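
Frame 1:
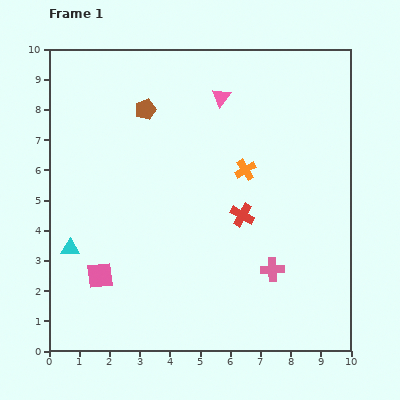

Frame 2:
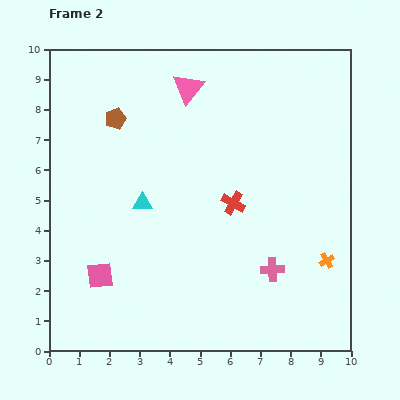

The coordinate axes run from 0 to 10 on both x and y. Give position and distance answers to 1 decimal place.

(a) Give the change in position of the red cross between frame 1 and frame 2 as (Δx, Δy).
(-0.3, 0.4)

The red cross was at (6.4, 4.5) in frame 1 and (6.1, 4.9) in frame 2.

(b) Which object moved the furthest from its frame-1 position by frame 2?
the orange cross

(moved 4.0; next 2.8)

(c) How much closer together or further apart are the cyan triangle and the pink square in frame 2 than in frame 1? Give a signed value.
+1.5

Distance in frame 1: 1.3. Distance in frame 2: 2.8.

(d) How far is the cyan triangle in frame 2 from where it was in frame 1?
2.8

The cyan triangle moved from (0.7, 3.4) to (3.1, 4.9), a distance of √(2.4² + 1.5²) ≈ 2.8.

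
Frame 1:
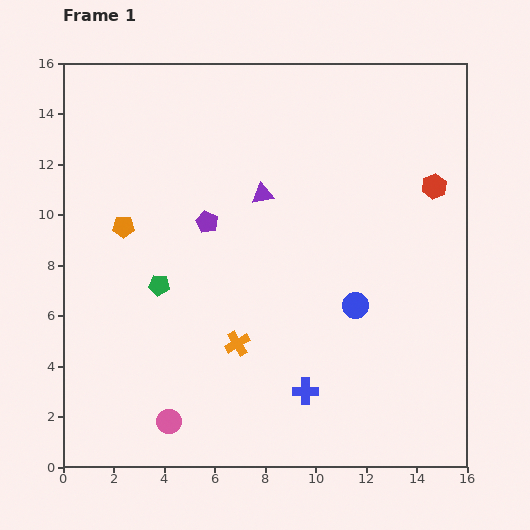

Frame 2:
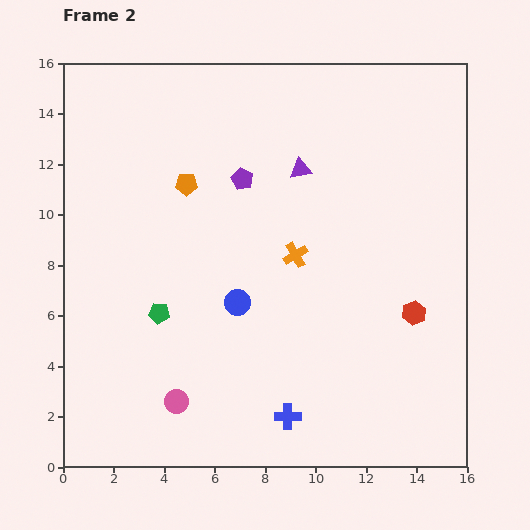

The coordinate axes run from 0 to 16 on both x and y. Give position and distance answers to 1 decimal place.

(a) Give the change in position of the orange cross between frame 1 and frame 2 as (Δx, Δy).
(2.3, 3.5)

The orange cross was at (6.9, 4.9) in frame 1 and (9.2, 8.4) in frame 2.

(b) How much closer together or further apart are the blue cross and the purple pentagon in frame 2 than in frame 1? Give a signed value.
+1.8

Distance in frame 1: 7.8. Distance in frame 2: 9.6.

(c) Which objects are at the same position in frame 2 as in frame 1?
none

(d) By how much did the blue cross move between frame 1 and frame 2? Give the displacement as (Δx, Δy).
(-0.7, -1.0)

The blue cross was at (9.6, 3.0) in frame 1 and (8.9, 2.0) in frame 2.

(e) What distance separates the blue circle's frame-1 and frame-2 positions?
4.7

The blue circle moved from (11.6, 6.4) to (6.9, 6.5), a distance of √(4.7² + 0.1²) ≈ 4.7.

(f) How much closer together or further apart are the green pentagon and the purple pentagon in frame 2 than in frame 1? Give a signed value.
+3.1

Distance in frame 1: 3.1. Distance in frame 2: 6.2.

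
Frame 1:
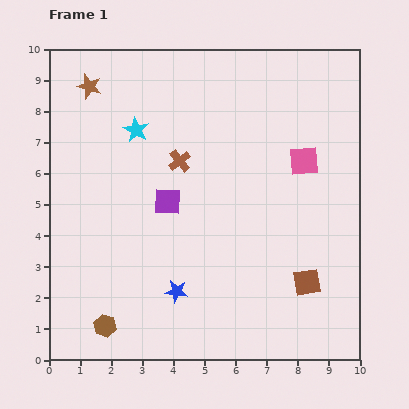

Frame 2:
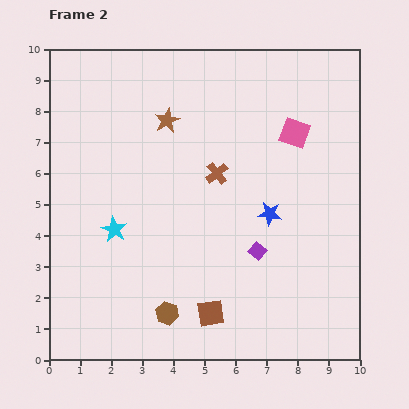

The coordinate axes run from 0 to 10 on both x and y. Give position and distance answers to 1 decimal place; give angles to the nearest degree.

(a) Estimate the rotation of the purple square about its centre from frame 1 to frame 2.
38° clockwise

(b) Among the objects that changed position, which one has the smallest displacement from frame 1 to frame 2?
the pink square

(moved 0.9)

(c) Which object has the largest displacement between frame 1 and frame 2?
the blue star

(moved 3.9; next 3.3)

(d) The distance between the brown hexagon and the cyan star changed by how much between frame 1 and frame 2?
-3.2

Distance in frame 1: 6.4. Distance in frame 2: 3.2.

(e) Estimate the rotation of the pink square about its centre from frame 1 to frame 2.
23° clockwise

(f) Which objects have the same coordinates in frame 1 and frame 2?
none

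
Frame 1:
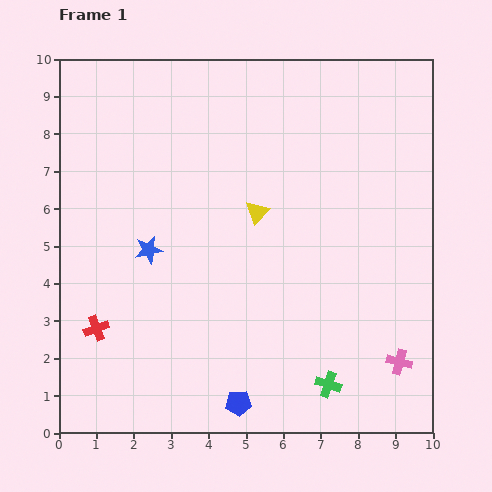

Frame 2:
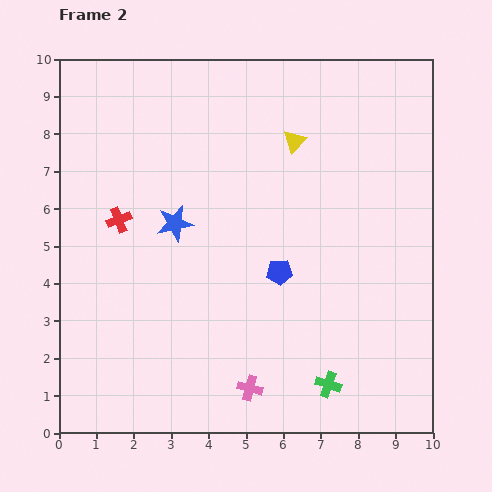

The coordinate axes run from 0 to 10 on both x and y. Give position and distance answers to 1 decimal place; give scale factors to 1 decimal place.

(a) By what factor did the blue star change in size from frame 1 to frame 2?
1.3×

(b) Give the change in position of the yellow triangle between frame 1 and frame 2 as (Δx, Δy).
(1.0, 1.9)

The yellow triangle was at (5.3, 5.9) in frame 1 and (6.3, 7.8) in frame 2.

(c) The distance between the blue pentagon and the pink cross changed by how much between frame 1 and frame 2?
-1.2

Distance in frame 1: 4.4. Distance in frame 2: 3.2.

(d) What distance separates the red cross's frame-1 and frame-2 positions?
3.0

The red cross moved from (1.0, 2.8) to (1.6, 5.7), a distance of √(0.6² + 2.9²) ≈ 3.0.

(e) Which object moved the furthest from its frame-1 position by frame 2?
the pink cross

(moved 4.1; next 3.7)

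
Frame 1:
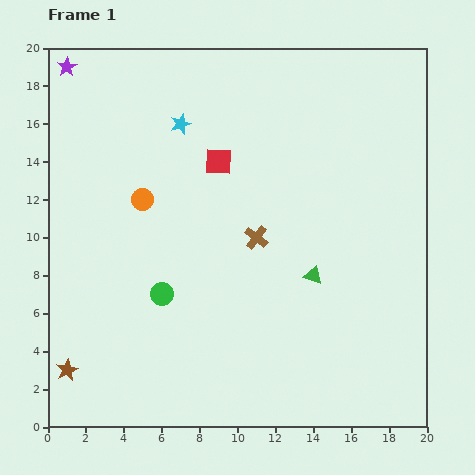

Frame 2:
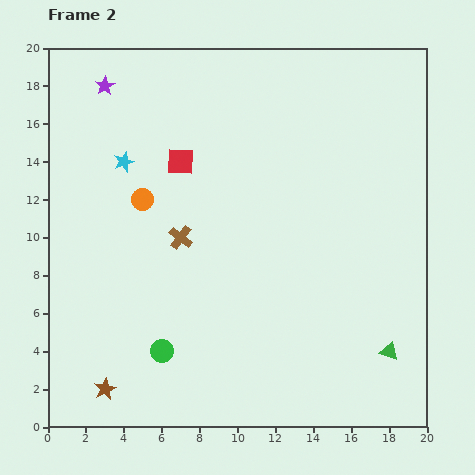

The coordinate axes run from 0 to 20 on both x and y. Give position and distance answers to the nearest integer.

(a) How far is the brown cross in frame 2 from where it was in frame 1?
4

The brown cross moved from (11, 10) to (7, 10), a distance of √(4² + 0²) ≈ 4.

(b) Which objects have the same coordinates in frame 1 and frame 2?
the orange circle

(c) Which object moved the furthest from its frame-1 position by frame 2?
the green triangle

(moved 6; next 4)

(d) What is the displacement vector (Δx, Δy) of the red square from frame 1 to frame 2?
(-2, 0)

The red square was at (9, 14) in frame 1 and (7, 14) in frame 2.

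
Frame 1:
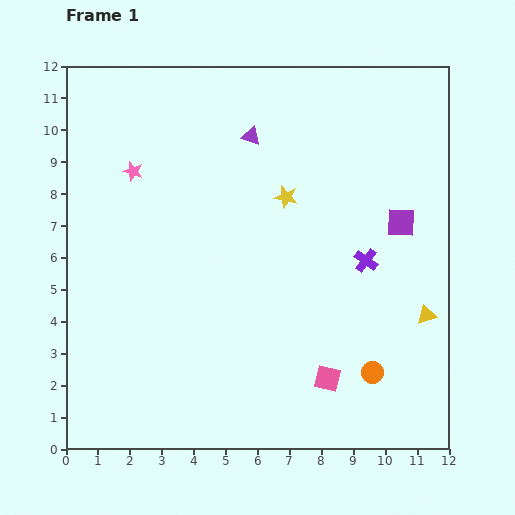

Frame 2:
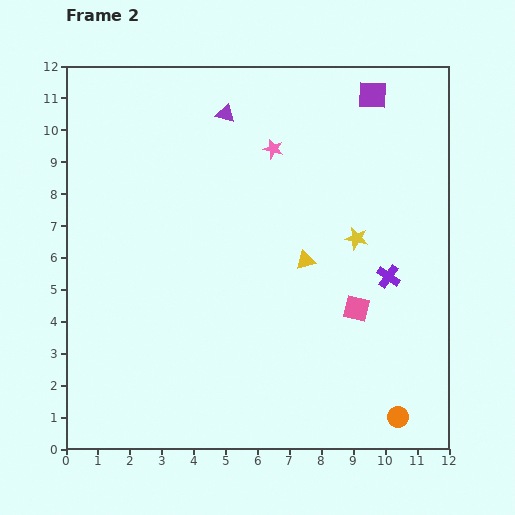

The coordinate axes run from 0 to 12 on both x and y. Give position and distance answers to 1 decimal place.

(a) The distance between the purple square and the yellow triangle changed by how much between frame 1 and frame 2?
+2.6

Distance in frame 1: 3.0. Distance in frame 2: 5.6.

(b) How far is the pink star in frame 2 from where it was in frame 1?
4.5

The pink star moved from (2.1, 8.7) to (6.5, 9.4), a distance of √(4.4² + 0.7²) ≈ 4.5.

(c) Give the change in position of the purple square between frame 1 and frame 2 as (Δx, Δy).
(-0.9, 4.0)

The purple square was at (10.5, 7.1) in frame 1 and (9.6, 11.1) in frame 2.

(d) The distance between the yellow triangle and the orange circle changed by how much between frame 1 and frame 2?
+3.2

Distance in frame 1: 2.5. Distance in frame 2: 5.7.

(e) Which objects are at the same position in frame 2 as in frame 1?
none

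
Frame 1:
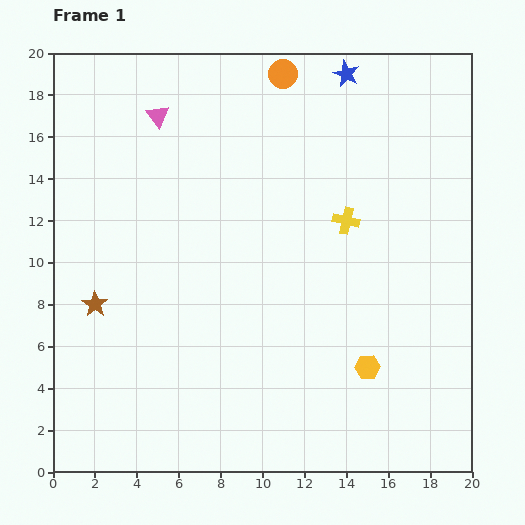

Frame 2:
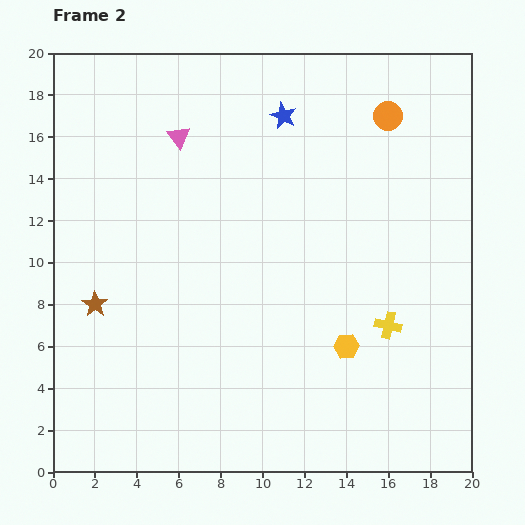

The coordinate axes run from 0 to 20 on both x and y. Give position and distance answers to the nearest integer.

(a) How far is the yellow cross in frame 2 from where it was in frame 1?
5

The yellow cross moved from (14, 12) to (16, 7), a distance of √(2² + 5²) ≈ 5.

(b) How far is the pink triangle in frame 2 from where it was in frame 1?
1

The pink triangle moved from (5, 17) to (6, 16), a distance of √(1² + 1²) ≈ 1.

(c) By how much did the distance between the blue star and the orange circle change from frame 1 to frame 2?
+2

Distance in frame 1: 3. Distance in frame 2: 5.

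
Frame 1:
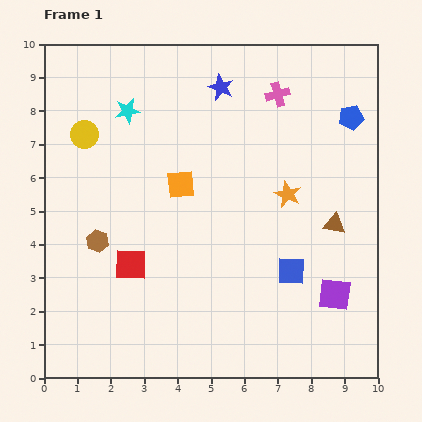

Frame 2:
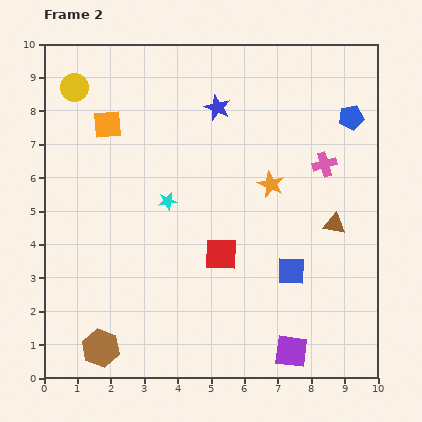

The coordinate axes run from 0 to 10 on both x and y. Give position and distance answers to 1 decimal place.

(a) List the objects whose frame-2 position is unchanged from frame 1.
the blue square, the brown triangle, the blue pentagon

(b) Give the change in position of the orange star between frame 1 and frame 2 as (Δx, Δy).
(-0.5, 0.3)

The orange star was at (7.3, 5.5) in frame 1 and (6.8, 5.8) in frame 2.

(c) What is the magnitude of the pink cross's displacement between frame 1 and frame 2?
2.5

The pink cross moved from (7.0, 8.5) to (8.4, 6.4), a distance of √(1.4² + 2.1²) ≈ 2.5.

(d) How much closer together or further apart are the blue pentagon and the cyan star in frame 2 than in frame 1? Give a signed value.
-0.7

Distance in frame 1: 6.7. Distance in frame 2: 6.0.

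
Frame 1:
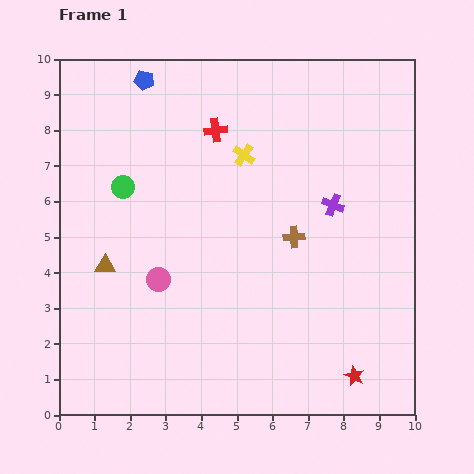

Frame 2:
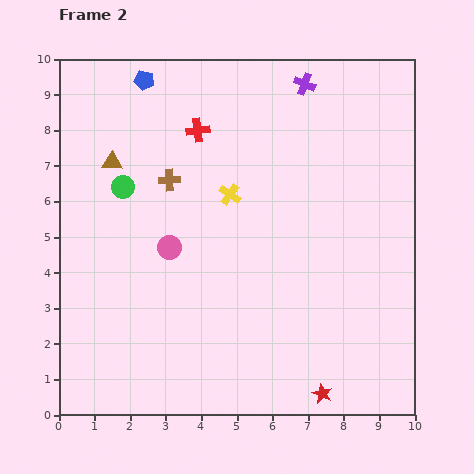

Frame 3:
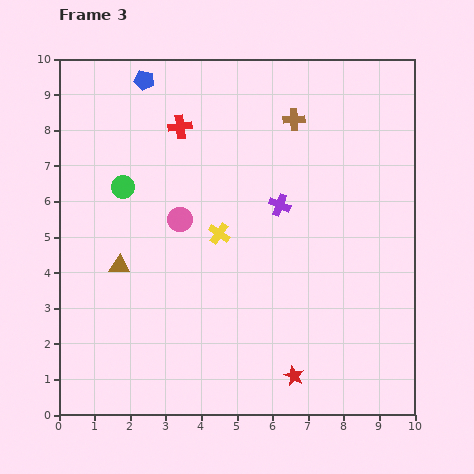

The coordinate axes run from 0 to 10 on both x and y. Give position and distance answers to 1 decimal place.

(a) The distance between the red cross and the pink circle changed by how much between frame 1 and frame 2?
-1.1

Distance in frame 1: 4.5. Distance in frame 2: 3.4.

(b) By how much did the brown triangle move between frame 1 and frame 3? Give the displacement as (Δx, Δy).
(0.4, 0.0)

The brown triangle was at (1.3, 4.2) in frame 1 and (1.7, 4.2) in frame 3.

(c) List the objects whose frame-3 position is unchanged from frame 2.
the blue pentagon, the green circle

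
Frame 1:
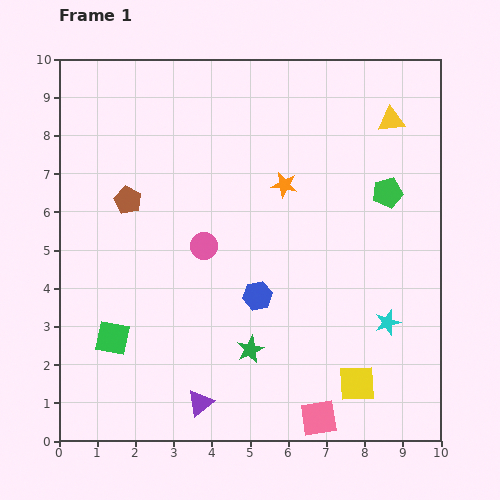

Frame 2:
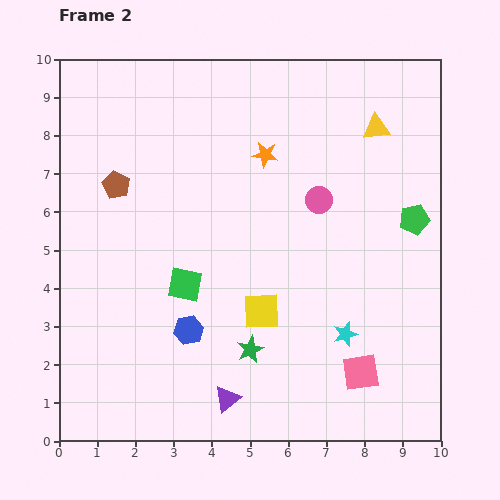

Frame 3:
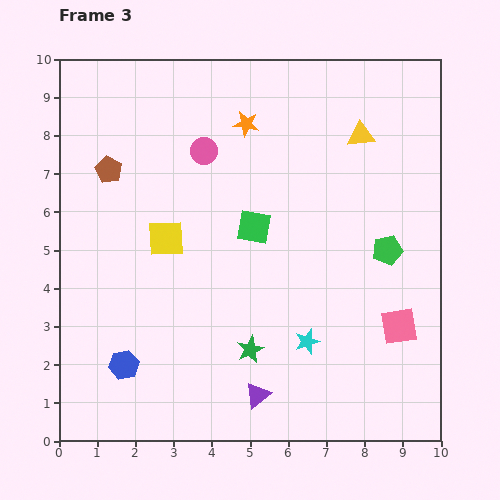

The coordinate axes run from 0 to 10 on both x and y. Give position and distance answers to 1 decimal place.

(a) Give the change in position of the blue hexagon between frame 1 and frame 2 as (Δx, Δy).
(-1.8, -0.9)

The blue hexagon was at (5.2, 3.8) in frame 1 and (3.4, 2.9) in frame 2.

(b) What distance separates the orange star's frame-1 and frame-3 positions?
1.9

The orange star moved from (5.9, 6.7) to (4.9, 8.3), a distance of √(1.0² + 1.6²) ≈ 1.9.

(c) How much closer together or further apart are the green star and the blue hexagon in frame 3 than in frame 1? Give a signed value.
+1.9

Distance in frame 1: 1.4. Distance in frame 3: 3.3.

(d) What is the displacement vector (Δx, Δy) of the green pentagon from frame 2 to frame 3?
(-0.7, -0.8)

The green pentagon was at (9.3, 5.8) in frame 2 and (8.6, 5.0) in frame 3.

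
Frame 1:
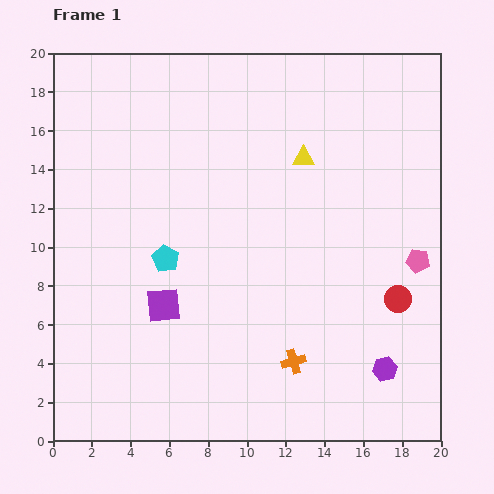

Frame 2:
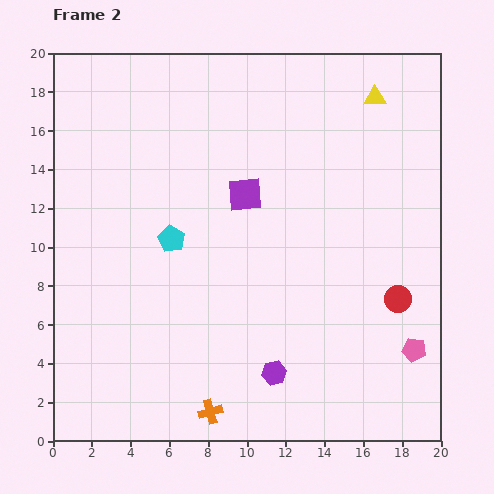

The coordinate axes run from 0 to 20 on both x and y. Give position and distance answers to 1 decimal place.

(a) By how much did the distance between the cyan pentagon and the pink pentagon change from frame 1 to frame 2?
+0.7

Distance in frame 1: 13.0. Distance in frame 2: 13.7.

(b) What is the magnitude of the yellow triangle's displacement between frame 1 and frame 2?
4.8

The yellow triangle moved from (12.9, 14.6) to (16.6, 17.7), a distance of √(3.7² + 3.1²) ≈ 4.8.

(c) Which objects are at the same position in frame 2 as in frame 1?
the red circle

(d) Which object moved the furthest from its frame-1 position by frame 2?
the purple square

(moved 7.1; next 5.7)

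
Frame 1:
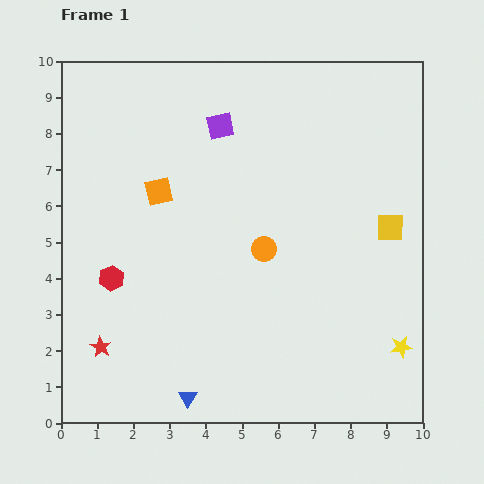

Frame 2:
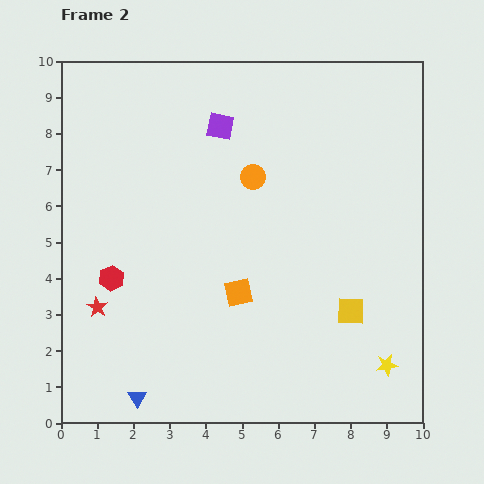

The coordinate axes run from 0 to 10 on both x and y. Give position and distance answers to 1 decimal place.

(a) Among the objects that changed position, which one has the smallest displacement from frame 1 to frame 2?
the yellow star

(moved 0.6)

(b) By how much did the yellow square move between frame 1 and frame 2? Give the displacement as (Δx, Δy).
(-1.1, -2.3)

The yellow square was at (9.1, 5.4) in frame 1 and (8.0, 3.1) in frame 2.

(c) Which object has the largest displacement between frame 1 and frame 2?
the orange square

(moved 3.6; next 2.5)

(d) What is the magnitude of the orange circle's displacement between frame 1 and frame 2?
2.0

The orange circle moved from (5.6, 4.8) to (5.3, 6.8), a distance of √(0.3² + 2.0²) ≈ 2.0.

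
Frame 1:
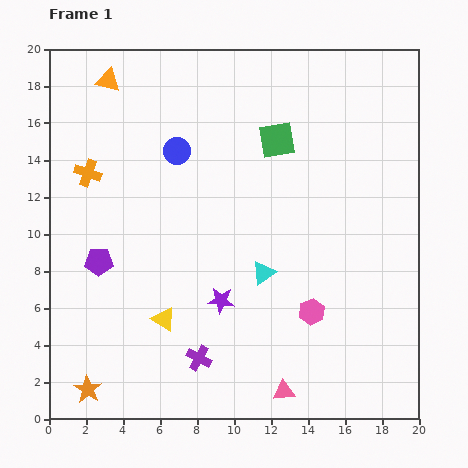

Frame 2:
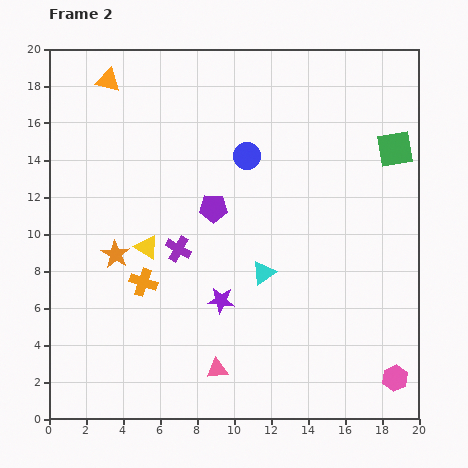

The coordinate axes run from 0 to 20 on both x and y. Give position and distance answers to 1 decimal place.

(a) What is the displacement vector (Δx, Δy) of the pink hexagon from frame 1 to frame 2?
(4.5, -3.6)

The pink hexagon was at (14.2, 5.8) in frame 1 and (18.7, 2.2) in frame 2.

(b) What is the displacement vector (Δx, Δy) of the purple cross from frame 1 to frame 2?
(-1.1, 5.9)

The purple cross was at (8.1, 3.3) in frame 1 and (7.0, 9.2) in frame 2.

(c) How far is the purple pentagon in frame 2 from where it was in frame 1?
6.8

The purple pentagon moved from (2.7, 8.5) to (8.9, 11.4), a distance of √(6.2² + 2.9²) ≈ 6.8.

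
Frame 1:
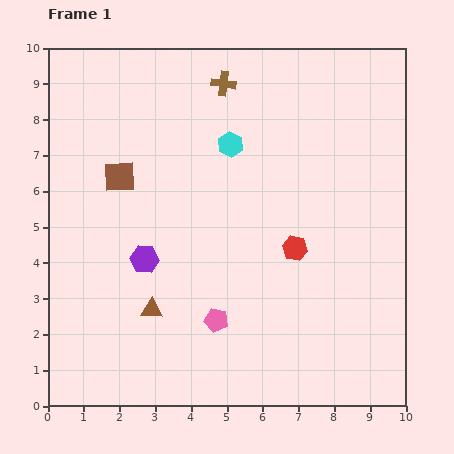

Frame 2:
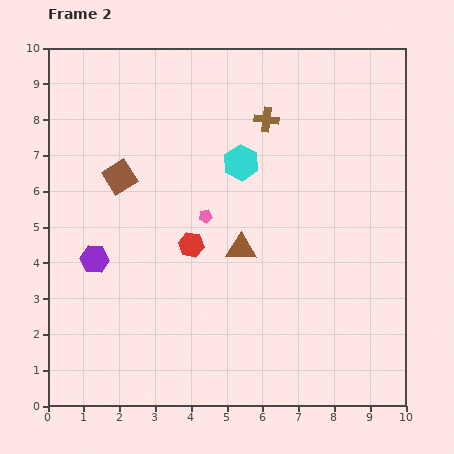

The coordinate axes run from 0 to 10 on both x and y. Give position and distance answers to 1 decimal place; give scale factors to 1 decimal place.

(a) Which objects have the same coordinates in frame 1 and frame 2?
the brown square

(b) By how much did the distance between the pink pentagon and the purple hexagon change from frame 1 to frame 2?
+0.7

Distance in frame 1: 2.6. Distance in frame 2: 3.3.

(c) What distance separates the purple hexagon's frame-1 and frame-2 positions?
1.4

The purple hexagon moved from (2.7, 4.1) to (1.3, 4.1), a distance of √(1.4² + 0.0²) ≈ 1.4.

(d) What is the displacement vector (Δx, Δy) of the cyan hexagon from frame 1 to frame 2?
(0.3, -0.5)

The cyan hexagon was at (5.1, 7.3) in frame 1 and (5.4, 6.8) in frame 2.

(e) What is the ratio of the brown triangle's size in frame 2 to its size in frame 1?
1.3×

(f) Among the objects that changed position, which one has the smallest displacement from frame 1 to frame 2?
the cyan hexagon

(moved 0.6)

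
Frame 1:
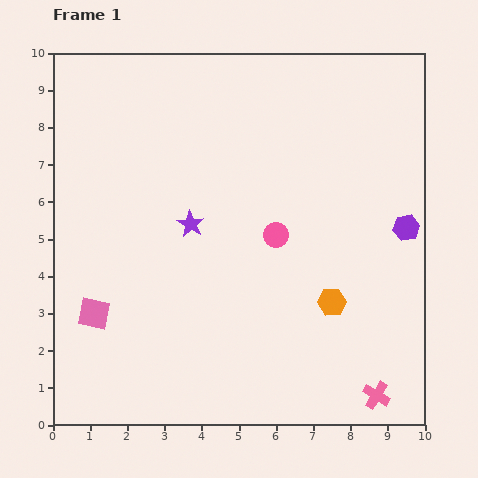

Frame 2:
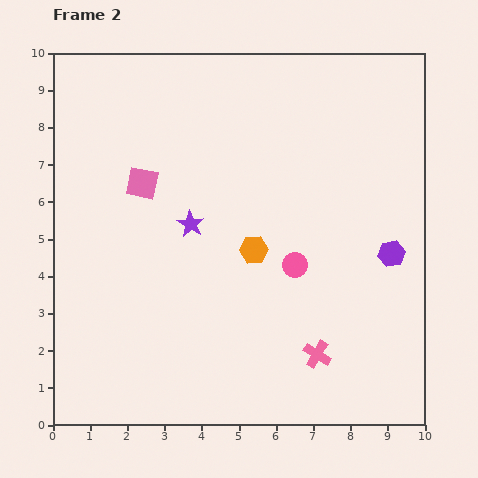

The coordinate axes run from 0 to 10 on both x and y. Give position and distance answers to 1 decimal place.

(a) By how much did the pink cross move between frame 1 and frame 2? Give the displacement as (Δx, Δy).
(-1.6, 1.1)

The pink cross was at (8.7, 0.8) in frame 1 and (7.1, 1.9) in frame 2.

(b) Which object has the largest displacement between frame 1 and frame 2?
the pink square

(moved 3.7; next 2.5)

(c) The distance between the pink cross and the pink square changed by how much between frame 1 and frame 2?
-1.3

Distance in frame 1: 7.9. Distance in frame 2: 6.6.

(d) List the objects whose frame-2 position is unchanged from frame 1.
the purple star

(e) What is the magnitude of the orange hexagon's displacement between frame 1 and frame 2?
2.5

The orange hexagon moved from (7.5, 3.3) to (5.4, 4.7), a distance of √(2.1² + 1.4²) ≈ 2.5.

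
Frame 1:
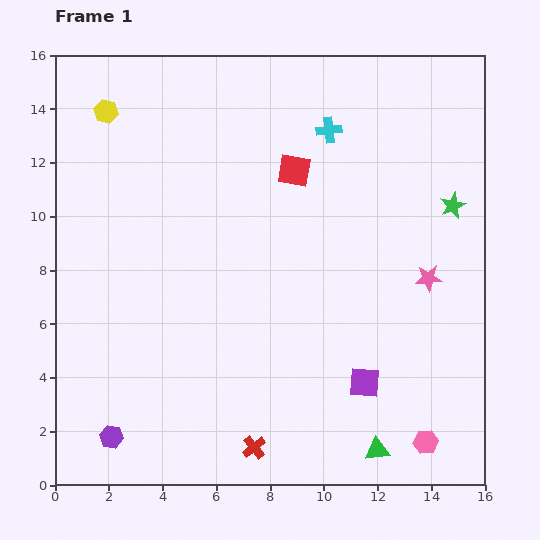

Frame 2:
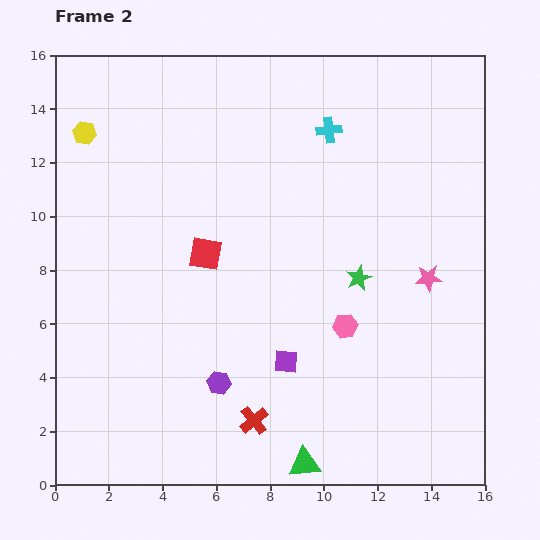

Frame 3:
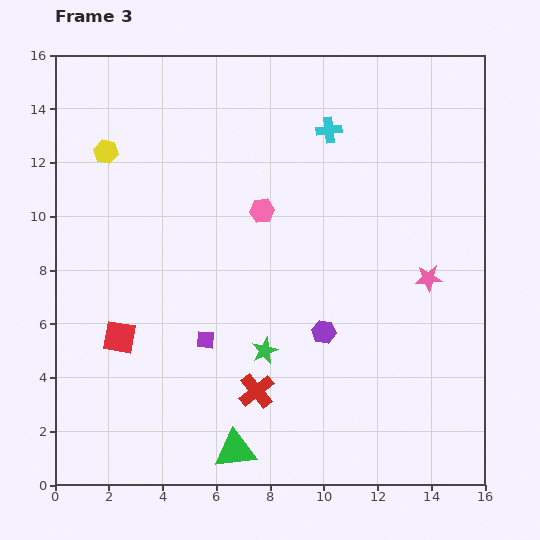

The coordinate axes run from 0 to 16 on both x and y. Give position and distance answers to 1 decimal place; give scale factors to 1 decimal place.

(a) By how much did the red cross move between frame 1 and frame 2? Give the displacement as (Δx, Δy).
(0.0, 1.0)

The red cross was at (7.4, 1.4) in frame 1 and (7.4, 2.4) in frame 2.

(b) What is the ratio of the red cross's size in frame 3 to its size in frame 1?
1.5×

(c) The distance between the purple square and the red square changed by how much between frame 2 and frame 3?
-1.8

Distance in frame 2: 5.0. Distance in frame 3: 3.2.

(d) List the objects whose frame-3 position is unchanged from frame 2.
the pink star, the cyan cross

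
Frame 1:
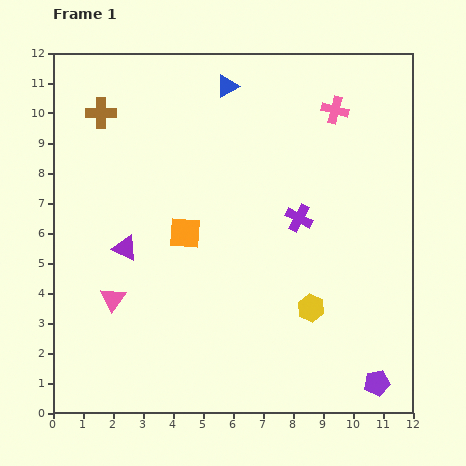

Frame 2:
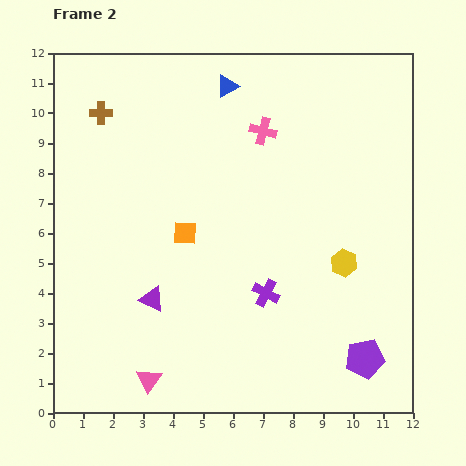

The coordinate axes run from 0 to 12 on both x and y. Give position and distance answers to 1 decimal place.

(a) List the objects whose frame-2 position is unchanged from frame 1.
the brown cross, the orange square, the blue triangle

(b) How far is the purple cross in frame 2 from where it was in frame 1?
2.7

The purple cross moved from (8.2, 6.5) to (7.1, 4.0), a distance of √(1.1² + 2.5²) ≈ 2.7.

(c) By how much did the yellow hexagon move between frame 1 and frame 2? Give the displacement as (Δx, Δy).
(1.1, 1.5)

The yellow hexagon was at (8.6, 3.5) in frame 1 and (9.7, 5.0) in frame 2.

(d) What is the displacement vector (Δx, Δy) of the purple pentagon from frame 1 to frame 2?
(-0.4, 0.8)

The purple pentagon was at (10.8, 1.0) in frame 1 and (10.4, 1.8) in frame 2.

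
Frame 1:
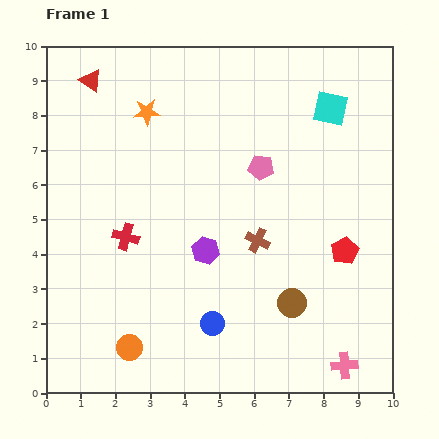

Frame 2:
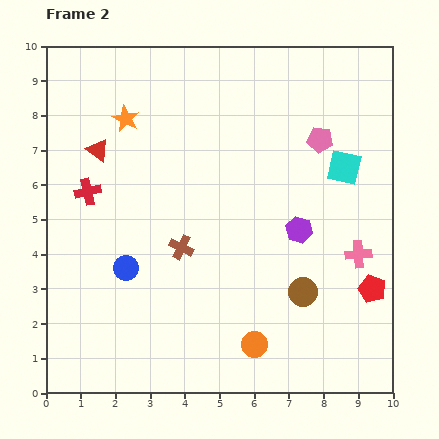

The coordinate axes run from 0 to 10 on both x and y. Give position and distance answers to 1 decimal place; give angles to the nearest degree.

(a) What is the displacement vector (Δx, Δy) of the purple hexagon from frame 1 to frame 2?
(2.7, 0.6)

The purple hexagon was at (4.6, 4.1) in frame 1 and (7.3, 4.7) in frame 2.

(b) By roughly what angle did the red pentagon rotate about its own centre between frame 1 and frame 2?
24° counter-clockwise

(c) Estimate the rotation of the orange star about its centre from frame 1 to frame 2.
30° clockwise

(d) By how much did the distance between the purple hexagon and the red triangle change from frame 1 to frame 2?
+0.3

Distance in frame 1: 5.9. Distance in frame 2: 6.2.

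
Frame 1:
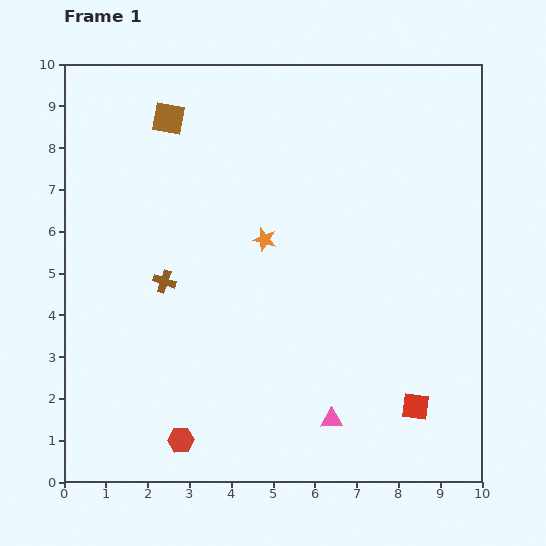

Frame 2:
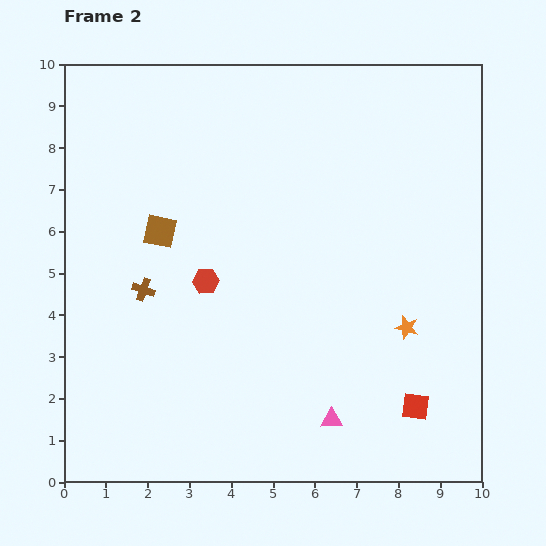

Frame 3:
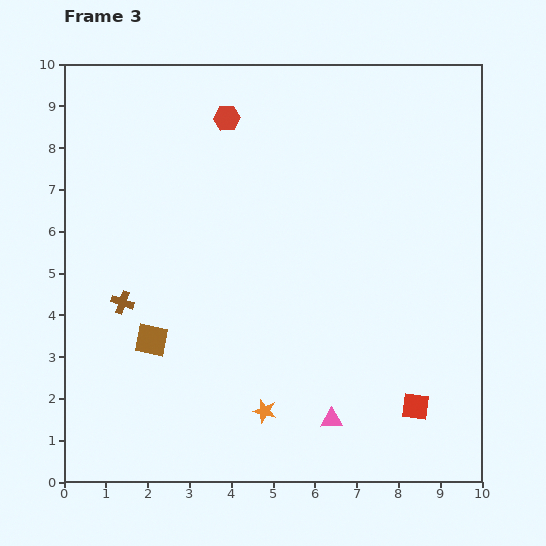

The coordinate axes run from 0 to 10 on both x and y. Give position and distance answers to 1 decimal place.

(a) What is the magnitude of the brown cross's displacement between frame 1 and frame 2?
0.5

The brown cross moved from (2.4, 4.8) to (1.9, 4.6), a distance of √(0.5² + 0.2²) ≈ 0.5.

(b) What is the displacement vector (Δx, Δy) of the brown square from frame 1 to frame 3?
(-0.4, -5.3)

The brown square was at (2.5, 8.7) in frame 1 and (2.1, 3.4) in frame 3.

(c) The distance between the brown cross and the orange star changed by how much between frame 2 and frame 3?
-2.1

Distance in frame 2: 6.4. Distance in frame 3: 4.3.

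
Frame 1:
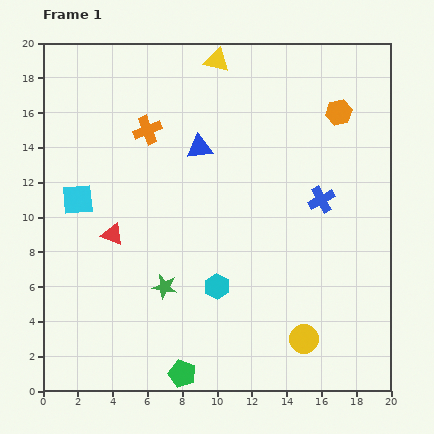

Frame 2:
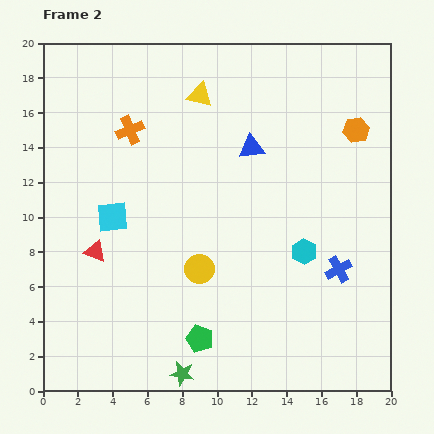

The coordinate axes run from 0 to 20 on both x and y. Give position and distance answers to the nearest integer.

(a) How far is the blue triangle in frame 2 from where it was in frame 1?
3

The blue triangle moved from (9, 14) to (12, 14), a distance of √(3² + 0²) ≈ 3.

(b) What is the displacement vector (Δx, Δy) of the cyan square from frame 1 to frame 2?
(2, -1)

The cyan square was at (2, 11) in frame 1 and (4, 10) in frame 2.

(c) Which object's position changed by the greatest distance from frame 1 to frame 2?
the yellow circle

(moved 7; next 5)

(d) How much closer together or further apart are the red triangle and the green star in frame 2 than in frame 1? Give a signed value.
+5

Distance in frame 1: 4. Distance in frame 2: 9.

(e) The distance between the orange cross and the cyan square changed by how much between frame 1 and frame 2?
-1

Distance in frame 1: 6. Distance in frame 2: 5.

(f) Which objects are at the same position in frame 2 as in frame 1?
none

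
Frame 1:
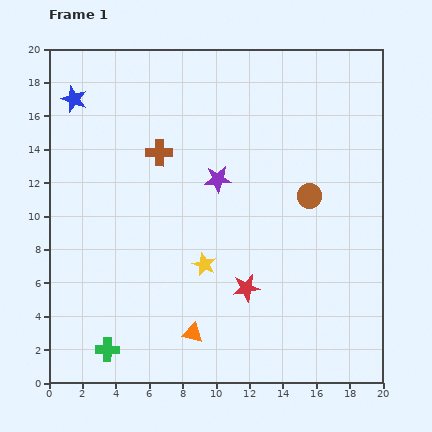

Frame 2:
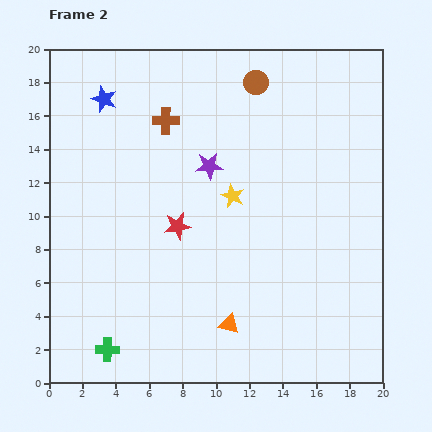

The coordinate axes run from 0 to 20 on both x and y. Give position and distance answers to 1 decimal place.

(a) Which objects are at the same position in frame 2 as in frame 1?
the green cross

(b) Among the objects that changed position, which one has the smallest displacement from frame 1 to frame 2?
the purple star

(moved 0.9)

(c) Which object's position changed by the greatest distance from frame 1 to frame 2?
the brown circle

(moved 7.5; next 5.5)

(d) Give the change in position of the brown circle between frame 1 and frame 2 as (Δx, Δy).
(-3.2, 6.8)

The brown circle was at (15.6, 11.2) in frame 1 and (12.4, 18.0) in frame 2.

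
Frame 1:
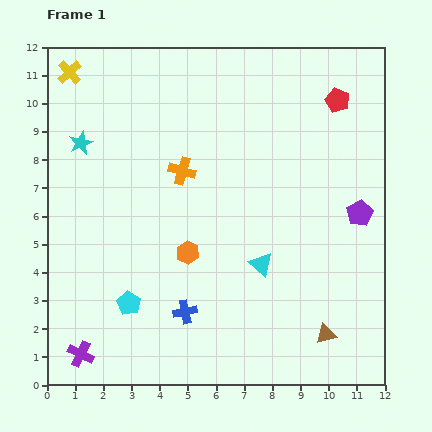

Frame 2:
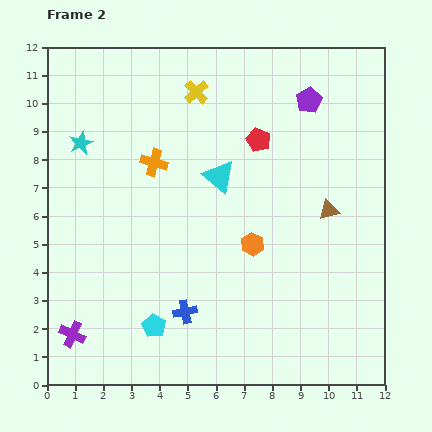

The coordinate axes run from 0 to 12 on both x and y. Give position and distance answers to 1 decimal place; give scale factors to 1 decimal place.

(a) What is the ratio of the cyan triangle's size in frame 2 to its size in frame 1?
1.4×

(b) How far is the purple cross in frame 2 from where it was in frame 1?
0.8

The purple cross moved from (1.2, 1.1) to (0.9, 1.8), a distance of √(0.3² + 0.7²) ≈ 0.8.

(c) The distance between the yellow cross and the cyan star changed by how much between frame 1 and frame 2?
+2.0

Distance in frame 1: 2.5. Distance in frame 2: 4.5.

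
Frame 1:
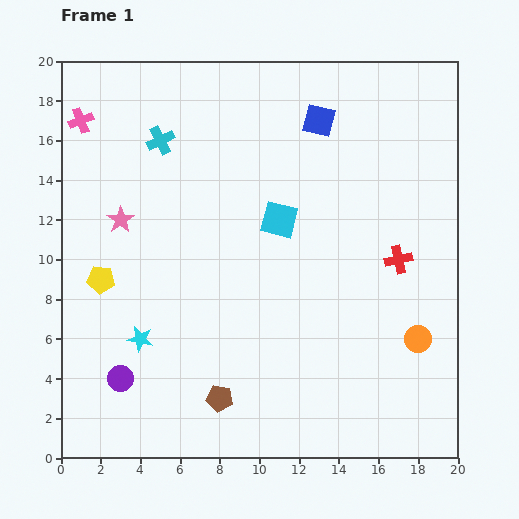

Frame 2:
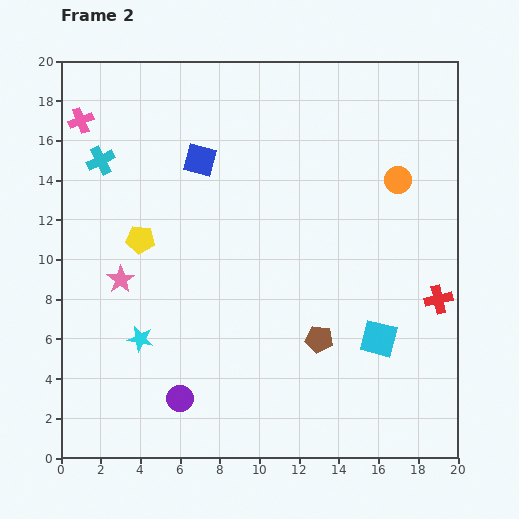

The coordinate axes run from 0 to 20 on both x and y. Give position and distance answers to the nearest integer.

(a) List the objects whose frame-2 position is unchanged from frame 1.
the pink cross, the cyan star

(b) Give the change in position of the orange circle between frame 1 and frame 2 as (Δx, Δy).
(-1, 8)

The orange circle was at (18, 6) in frame 1 and (17, 14) in frame 2.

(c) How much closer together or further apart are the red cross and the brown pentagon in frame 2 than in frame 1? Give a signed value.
-5

Distance in frame 1: 11. Distance in frame 2: 6.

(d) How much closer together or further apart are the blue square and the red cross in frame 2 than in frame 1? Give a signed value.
+6

Distance in frame 1: 8. Distance in frame 2: 14.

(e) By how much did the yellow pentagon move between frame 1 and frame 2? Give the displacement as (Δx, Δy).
(2, 2)

The yellow pentagon was at (2, 9) in frame 1 and (4, 11) in frame 2.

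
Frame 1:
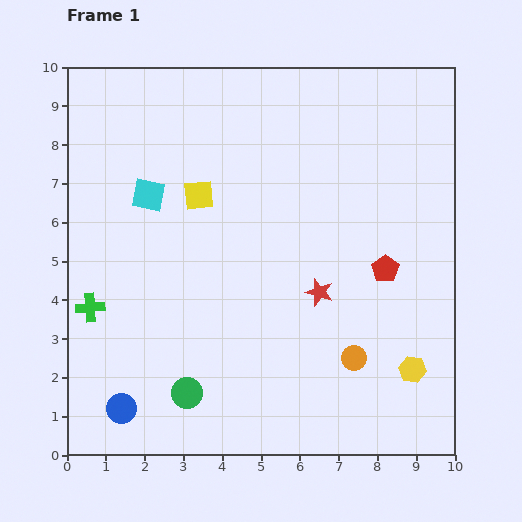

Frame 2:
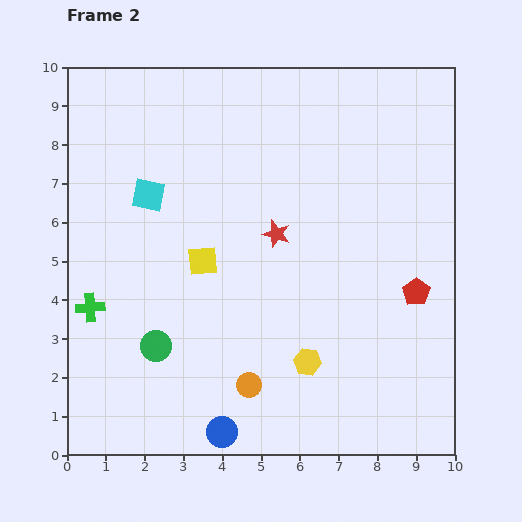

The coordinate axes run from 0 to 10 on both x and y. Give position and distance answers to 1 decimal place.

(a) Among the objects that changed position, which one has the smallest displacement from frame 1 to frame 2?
the red pentagon

(moved 1.0)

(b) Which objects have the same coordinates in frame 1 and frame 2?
the green cross, the cyan square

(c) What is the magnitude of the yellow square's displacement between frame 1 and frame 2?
1.7

The yellow square moved from (3.4, 6.7) to (3.5, 5.0), a distance of √(0.1² + 1.7²) ≈ 1.7.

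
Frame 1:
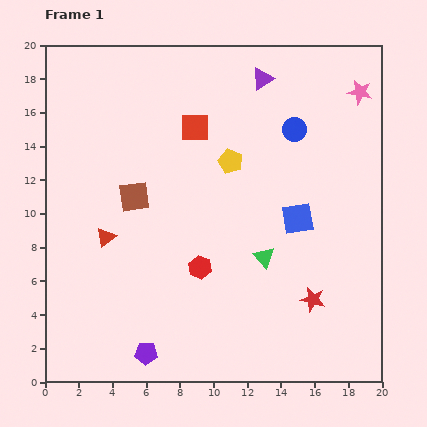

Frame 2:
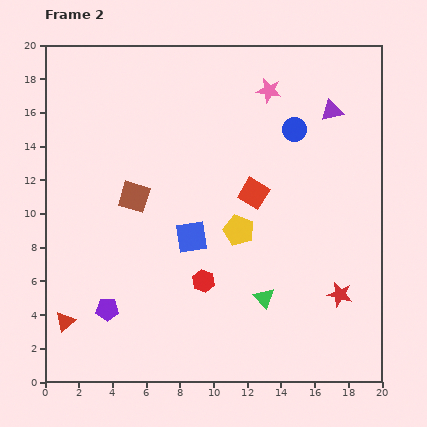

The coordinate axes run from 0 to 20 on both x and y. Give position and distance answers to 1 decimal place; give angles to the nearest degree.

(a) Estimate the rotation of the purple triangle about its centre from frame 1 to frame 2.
18° clockwise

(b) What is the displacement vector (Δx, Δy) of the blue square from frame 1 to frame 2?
(-6.3, -1.1)

The blue square was at (15.0, 9.7) in frame 1 and (8.7, 8.6) in frame 2.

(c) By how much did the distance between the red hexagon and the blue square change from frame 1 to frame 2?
-3.8

Distance in frame 1: 6.5. Distance in frame 2: 2.7.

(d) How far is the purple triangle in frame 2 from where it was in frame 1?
4.5

The purple triangle moved from (12.9, 18.0) to (17.0, 16.1), a distance of √(4.1² + 1.9²) ≈ 4.5.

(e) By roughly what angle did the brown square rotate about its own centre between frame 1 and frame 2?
25° clockwise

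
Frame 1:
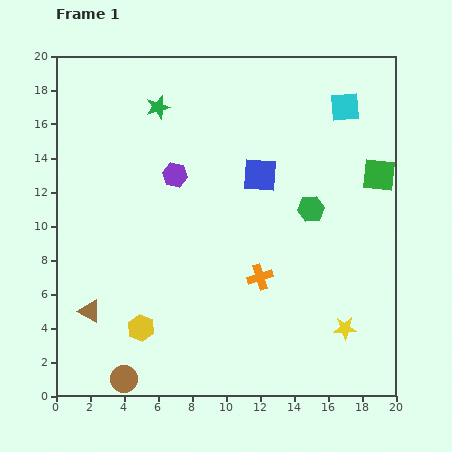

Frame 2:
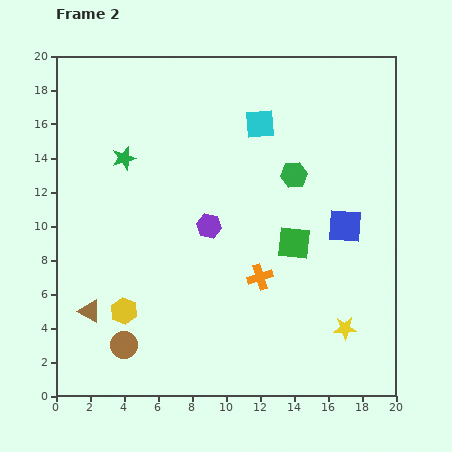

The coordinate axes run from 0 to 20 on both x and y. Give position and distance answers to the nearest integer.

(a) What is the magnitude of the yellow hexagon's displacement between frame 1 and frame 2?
1

The yellow hexagon moved from (5, 4) to (4, 5), a distance of √(1² + 1²) ≈ 1.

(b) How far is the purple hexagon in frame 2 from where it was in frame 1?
4

The purple hexagon moved from (7, 13) to (9, 10), a distance of √(2² + 3²) ≈ 4.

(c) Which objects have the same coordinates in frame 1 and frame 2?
the orange cross, the brown triangle, the yellow star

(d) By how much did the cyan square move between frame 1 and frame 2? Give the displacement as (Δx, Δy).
(-5, -1)

The cyan square was at (17, 17) in frame 1 and (12, 16) in frame 2.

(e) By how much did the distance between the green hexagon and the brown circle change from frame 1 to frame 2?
-1

Distance in frame 1: 15. Distance in frame 2: 14.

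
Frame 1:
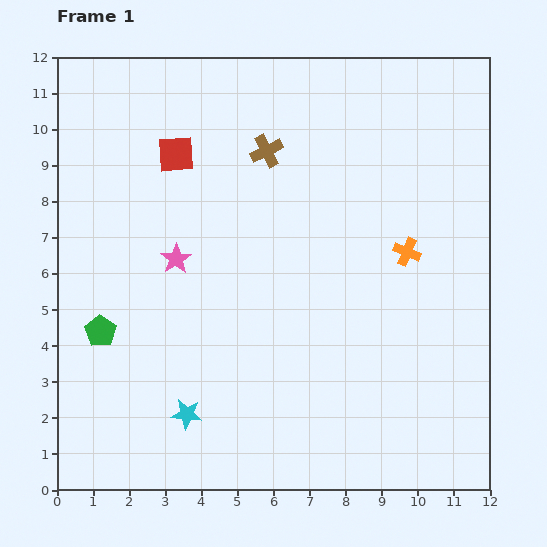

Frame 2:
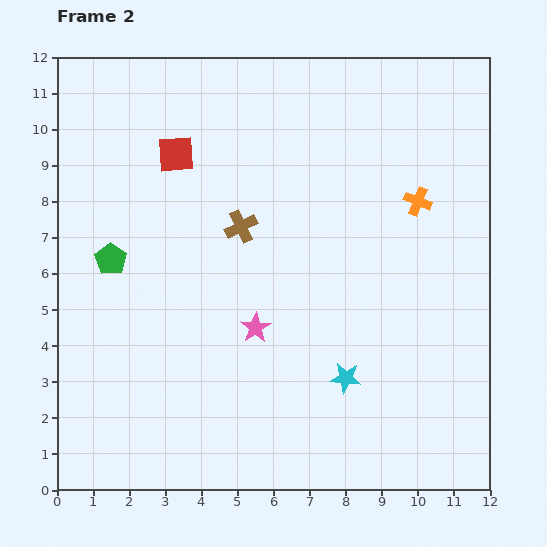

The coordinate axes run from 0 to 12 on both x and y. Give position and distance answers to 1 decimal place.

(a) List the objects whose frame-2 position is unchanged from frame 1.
the red square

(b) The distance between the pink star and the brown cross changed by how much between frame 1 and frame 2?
-1.1

Distance in frame 1: 3.9. Distance in frame 2: 2.8.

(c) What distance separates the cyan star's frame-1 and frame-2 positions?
4.5

The cyan star moved from (3.6, 2.1) to (8.0, 3.1), a distance of √(4.4² + 1.0²) ≈ 4.5.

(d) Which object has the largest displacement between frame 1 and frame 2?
the cyan star

(moved 4.5; next 2.9)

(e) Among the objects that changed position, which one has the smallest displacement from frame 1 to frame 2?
the orange cross

(moved 1.4)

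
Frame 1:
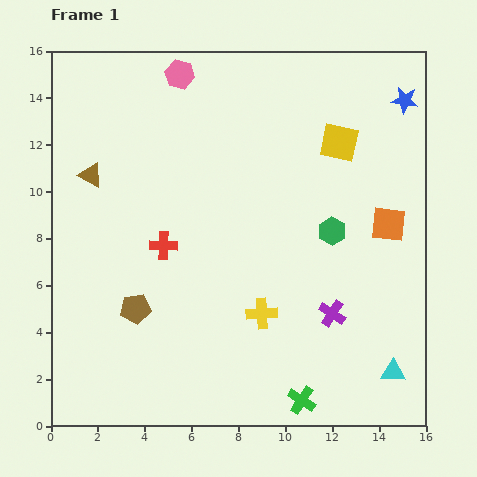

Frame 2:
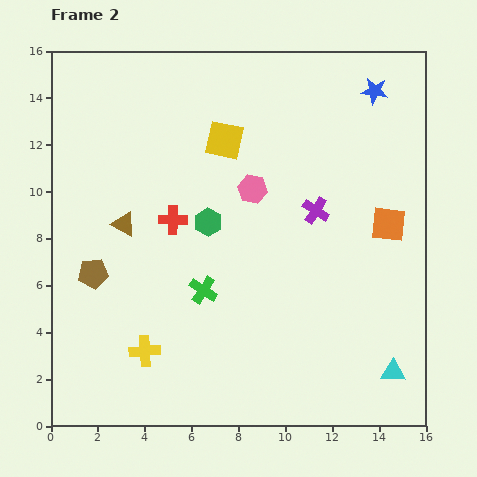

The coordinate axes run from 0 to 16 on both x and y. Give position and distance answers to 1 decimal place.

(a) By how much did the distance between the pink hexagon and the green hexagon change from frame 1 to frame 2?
-6.9

Distance in frame 1: 9.3. Distance in frame 2: 2.4.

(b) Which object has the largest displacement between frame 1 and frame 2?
the green cross

(moved 6.3; next 5.8)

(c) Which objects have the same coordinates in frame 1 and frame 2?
the orange square, the cyan triangle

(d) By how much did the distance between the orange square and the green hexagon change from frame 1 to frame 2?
+5.3

Distance in frame 1: 2.4. Distance in frame 2: 7.7.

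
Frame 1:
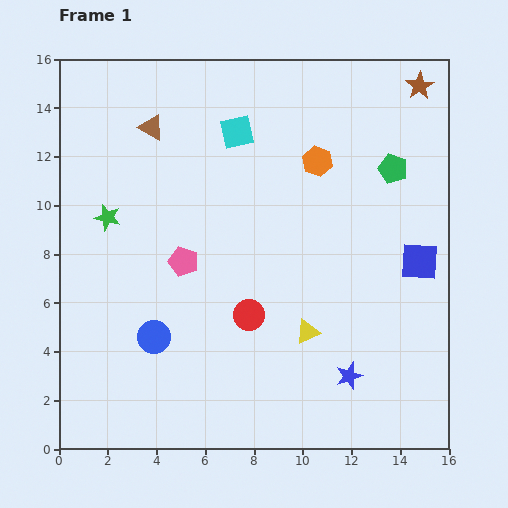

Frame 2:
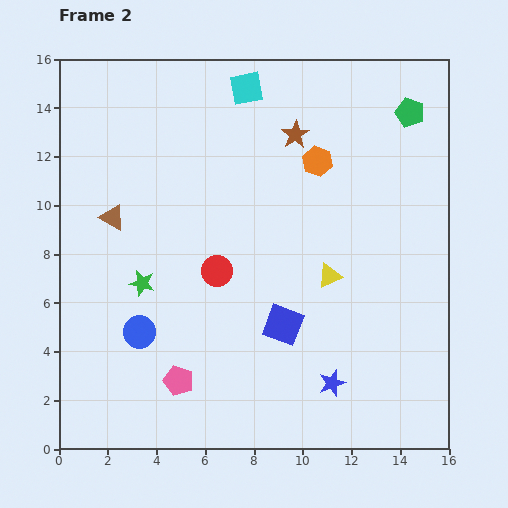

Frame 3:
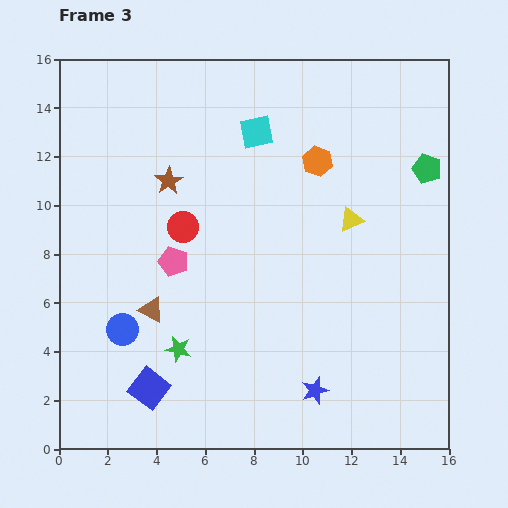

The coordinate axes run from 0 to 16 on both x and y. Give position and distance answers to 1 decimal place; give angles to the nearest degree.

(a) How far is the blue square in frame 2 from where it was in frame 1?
6.2

The blue square moved from (14.8, 7.7) to (9.2, 5.1), a distance of √(5.6² + 2.6²) ≈ 6.2.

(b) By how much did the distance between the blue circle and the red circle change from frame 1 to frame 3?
+0.9

Distance in frame 1: 4.0. Distance in frame 3: 4.9.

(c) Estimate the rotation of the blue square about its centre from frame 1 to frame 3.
34° clockwise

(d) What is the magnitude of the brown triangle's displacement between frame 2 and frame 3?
4.1

The brown triangle moved from (2.2, 9.5) to (3.8, 5.7), a distance of √(1.6² + 3.8²) ≈ 4.1.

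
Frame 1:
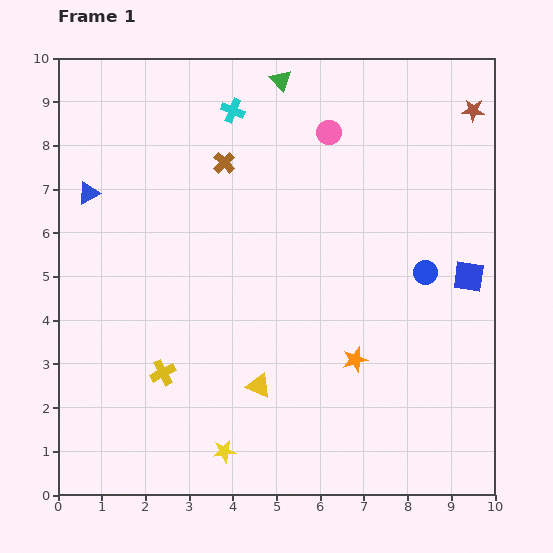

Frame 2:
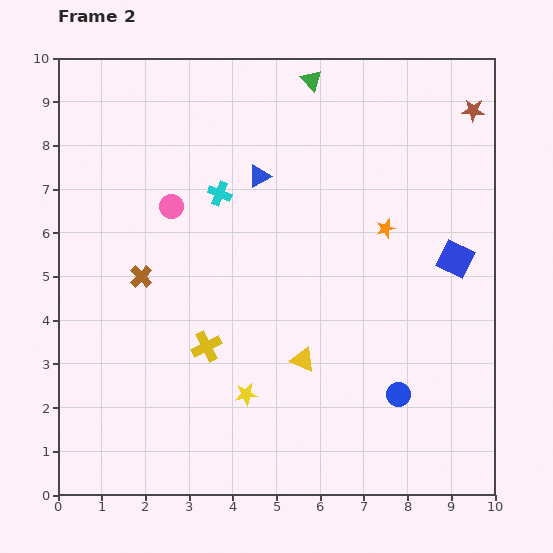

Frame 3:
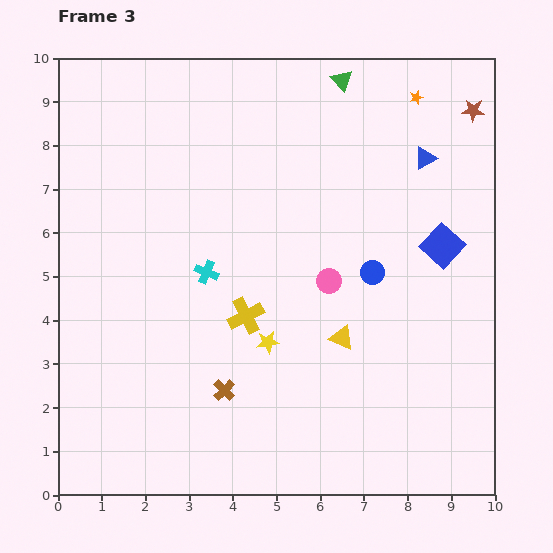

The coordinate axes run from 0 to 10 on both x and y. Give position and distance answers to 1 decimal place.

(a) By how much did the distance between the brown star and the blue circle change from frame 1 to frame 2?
+2.8

Distance in frame 1: 3.9. Distance in frame 2: 6.7.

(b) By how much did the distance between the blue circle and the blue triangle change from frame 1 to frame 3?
-5.0

Distance in frame 1: 7.9. Distance in frame 3: 2.9.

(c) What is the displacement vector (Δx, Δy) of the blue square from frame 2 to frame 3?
(-0.3, 0.3)

The blue square was at (9.1, 5.4) in frame 2 and (8.8, 5.7) in frame 3.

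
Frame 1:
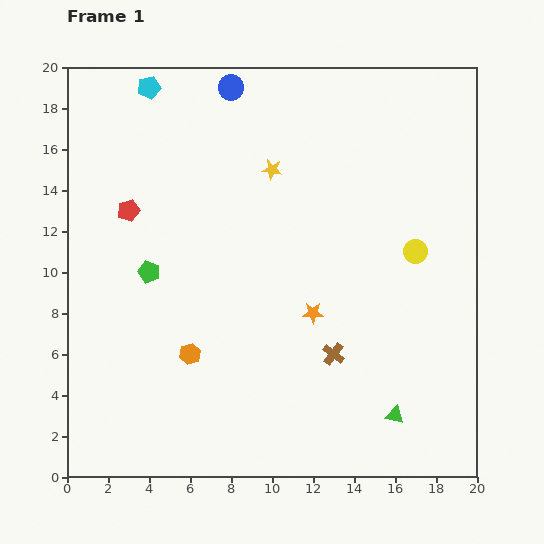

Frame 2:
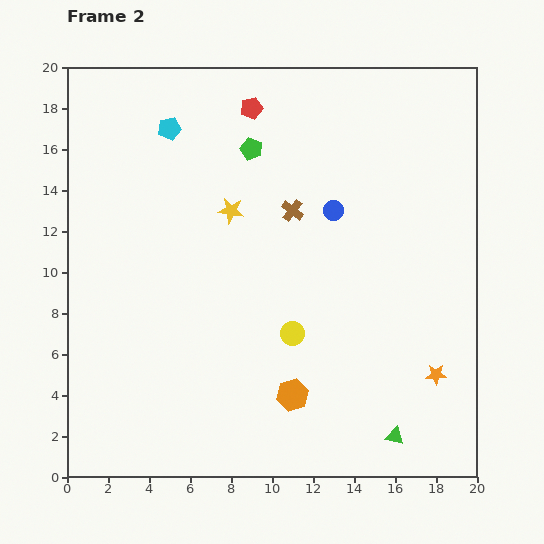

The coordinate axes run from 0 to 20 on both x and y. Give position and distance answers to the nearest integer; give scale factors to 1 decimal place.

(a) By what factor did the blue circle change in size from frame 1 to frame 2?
0.8×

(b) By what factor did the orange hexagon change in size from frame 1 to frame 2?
1.5×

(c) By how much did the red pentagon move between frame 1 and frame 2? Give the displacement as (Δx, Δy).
(6, 5)

The red pentagon was at (3, 13) in frame 1 and (9, 18) in frame 2.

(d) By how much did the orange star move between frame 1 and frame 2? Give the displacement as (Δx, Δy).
(6, -3)

The orange star was at (12, 8) in frame 1 and (18, 5) in frame 2.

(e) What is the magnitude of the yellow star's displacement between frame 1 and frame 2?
3

The yellow star moved from (10, 15) to (8, 13), a distance of √(2² + 2²) ≈ 3.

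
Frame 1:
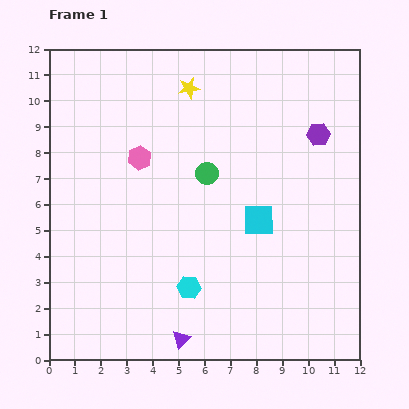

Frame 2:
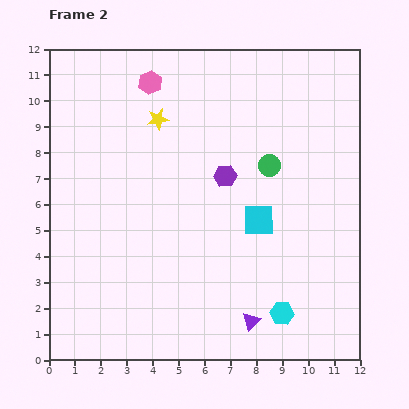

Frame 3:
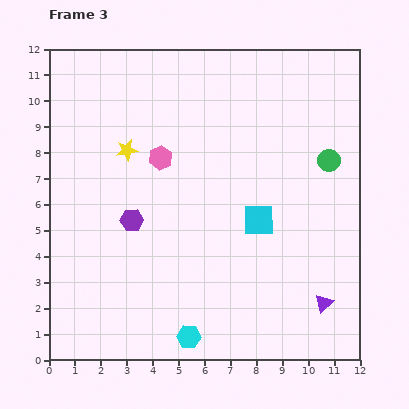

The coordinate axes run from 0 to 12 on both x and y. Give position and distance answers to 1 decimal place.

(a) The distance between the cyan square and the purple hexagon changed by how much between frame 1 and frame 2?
-1.9

Distance in frame 1: 4.0. Distance in frame 2: 2.1.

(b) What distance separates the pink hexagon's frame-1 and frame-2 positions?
2.9

The pink hexagon moved from (3.5, 7.8) to (3.9, 10.7), a distance of √(0.4² + 2.9²) ≈ 2.9.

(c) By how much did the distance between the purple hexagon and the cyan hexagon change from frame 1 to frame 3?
-2.7

Distance in frame 1: 7.7. Distance in frame 3: 5.0.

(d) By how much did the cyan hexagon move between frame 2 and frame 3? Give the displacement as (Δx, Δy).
(-3.6, -0.9)

The cyan hexagon was at (9.0, 1.8) in frame 2 and (5.4, 0.9) in frame 3.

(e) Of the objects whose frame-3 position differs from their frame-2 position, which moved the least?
the yellow star

(moved 1.7)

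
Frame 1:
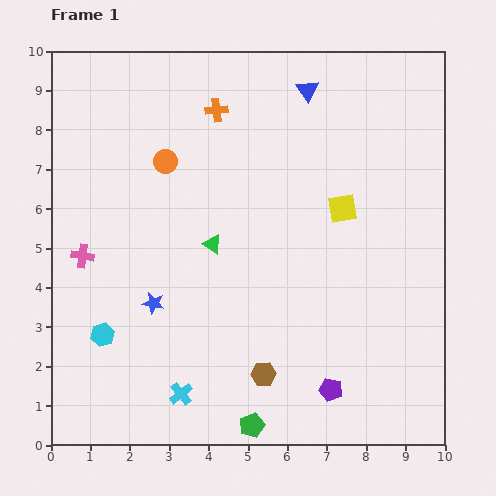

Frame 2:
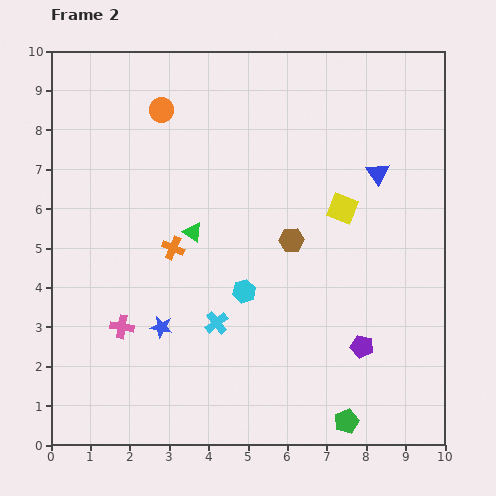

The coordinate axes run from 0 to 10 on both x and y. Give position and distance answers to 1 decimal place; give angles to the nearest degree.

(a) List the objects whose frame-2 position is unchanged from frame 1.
the yellow square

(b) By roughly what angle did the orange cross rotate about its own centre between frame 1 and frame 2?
30° clockwise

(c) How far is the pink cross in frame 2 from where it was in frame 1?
2.1

The pink cross moved from (0.8, 4.8) to (1.8, 3.0), a distance of √(1.0² + 1.8²) ≈ 2.1.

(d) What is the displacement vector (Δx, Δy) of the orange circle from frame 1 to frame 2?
(-0.1, 1.3)

The orange circle was at (2.9, 7.2) in frame 1 and (2.8, 8.5) in frame 2.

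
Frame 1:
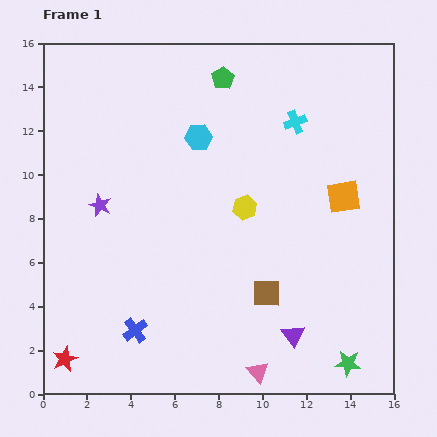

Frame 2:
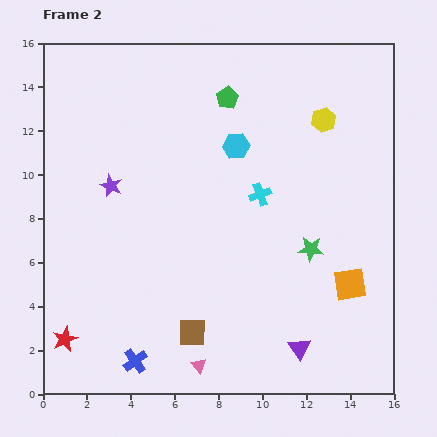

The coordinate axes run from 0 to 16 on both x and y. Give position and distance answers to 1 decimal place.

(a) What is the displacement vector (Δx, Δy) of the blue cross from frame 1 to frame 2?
(0.0, -1.4)

The blue cross was at (4.2, 2.9) in frame 1 and (4.2, 1.5) in frame 2.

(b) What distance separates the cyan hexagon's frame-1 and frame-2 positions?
1.7

The cyan hexagon moved from (7.1, 11.7) to (8.8, 11.3), a distance of √(1.7² + 0.4²) ≈ 1.7.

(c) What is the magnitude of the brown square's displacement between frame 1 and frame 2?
3.8

The brown square moved from (10.2, 4.6) to (6.8, 2.8), a distance of √(3.4² + 1.8²) ≈ 3.8.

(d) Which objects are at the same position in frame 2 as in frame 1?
none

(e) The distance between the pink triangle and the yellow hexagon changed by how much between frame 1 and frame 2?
+5.1

Distance in frame 1: 7.5. Distance in frame 2: 12.6.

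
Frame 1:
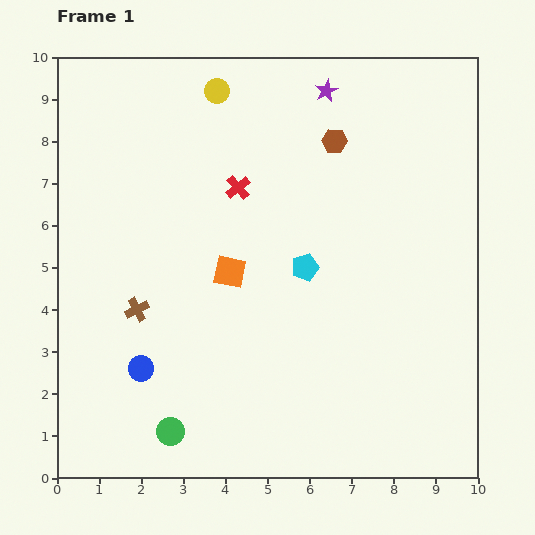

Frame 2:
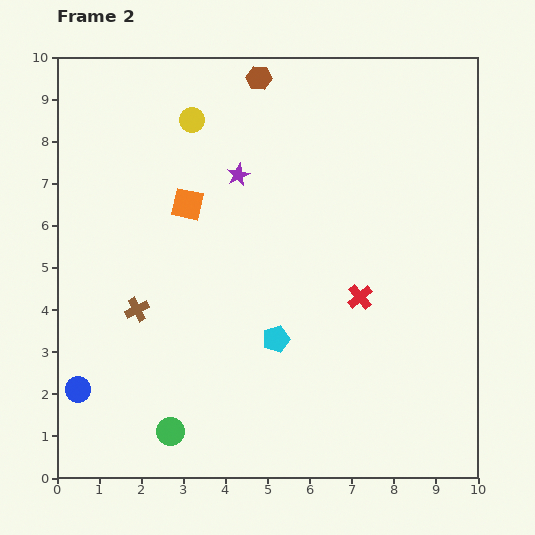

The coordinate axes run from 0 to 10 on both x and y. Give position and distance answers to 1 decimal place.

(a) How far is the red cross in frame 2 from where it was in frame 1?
3.9

The red cross moved from (4.3, 6.9) to (7.2, 4.3), a distance of √(2.9² + 2.6²) ≈ 3.9.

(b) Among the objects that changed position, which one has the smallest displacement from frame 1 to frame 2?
the yellow circle

(moved 0.9)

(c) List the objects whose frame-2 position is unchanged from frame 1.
the brown cross, the green circle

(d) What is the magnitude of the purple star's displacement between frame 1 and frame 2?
2.9

The purple star moved from (6.4, 9.2) to (4.3, 7.2), a distance of √(2.1² + 2.0²) ≈ 2.9.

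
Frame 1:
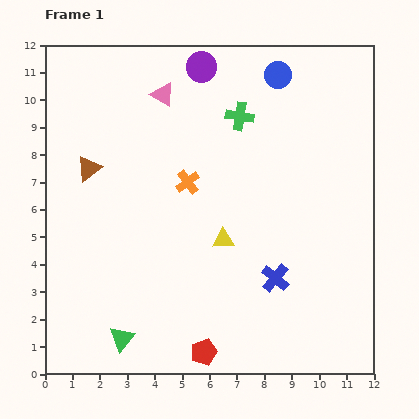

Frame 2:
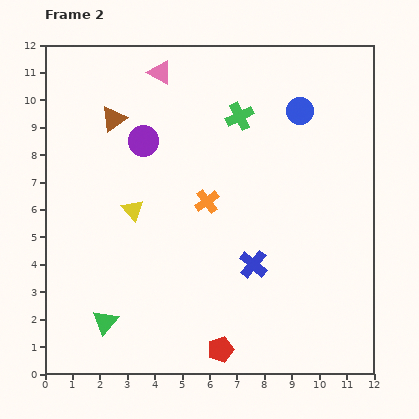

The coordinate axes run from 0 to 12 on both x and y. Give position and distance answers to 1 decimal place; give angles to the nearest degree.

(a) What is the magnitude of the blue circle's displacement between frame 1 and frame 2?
1.5

The blue circle moved from (8.5, 10.9) to (9.3, 9.6), a distance of √(0.8² + 1.3²) ≈ 1.5.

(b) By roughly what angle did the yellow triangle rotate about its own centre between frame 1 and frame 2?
50° clockwise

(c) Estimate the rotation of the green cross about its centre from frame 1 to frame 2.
36° counter-clockwise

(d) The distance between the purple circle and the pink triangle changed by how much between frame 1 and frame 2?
+0.9

Distance in frame 1: 1.7. Distance in frame 2: 2.6.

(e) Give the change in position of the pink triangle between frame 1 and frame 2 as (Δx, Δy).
(-0.1, 0.8)

The pink triangle was at (4.3, 10.2) in frame 1 and (4.2, 11.0) in frame 2.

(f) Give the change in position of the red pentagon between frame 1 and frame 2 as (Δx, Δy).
(0.6, 0.1)

The red pentagon was at (5.8, 0.8) in frame 1 and (6.4, 0.9) in frame 2.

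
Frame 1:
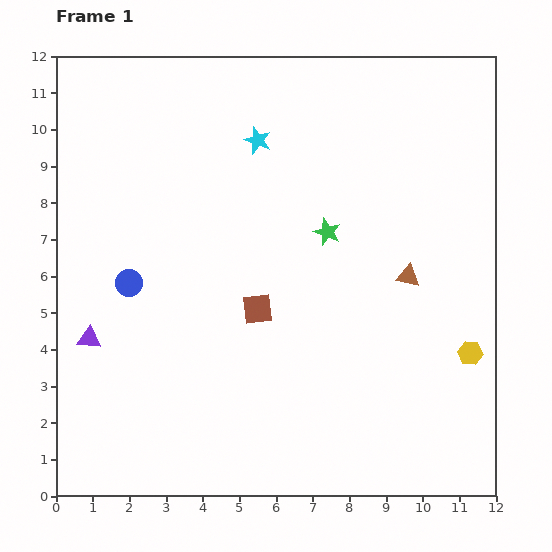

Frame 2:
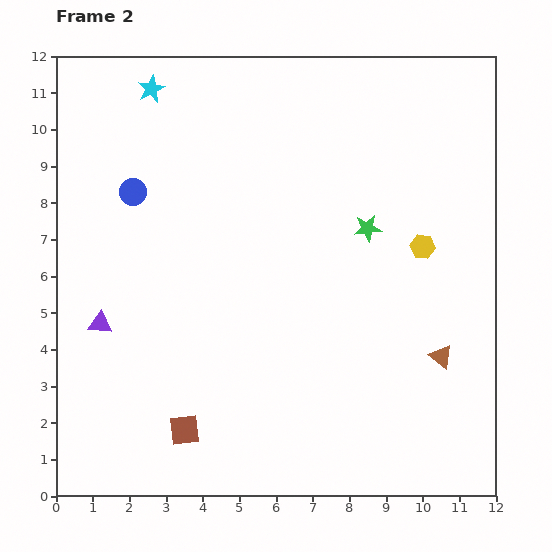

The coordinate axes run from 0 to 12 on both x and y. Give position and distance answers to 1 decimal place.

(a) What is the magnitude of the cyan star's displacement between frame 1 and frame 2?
3.2

The cyan star moved from (5.5, 9.7) to (2.6, 11.1), a distance of √(2.9² + 1.4²) ≈ 3.2.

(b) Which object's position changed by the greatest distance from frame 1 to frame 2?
the brown square

(moved 3.9; next 3.2)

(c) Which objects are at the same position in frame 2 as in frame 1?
none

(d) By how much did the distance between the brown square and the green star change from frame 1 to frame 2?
+4.6

Distance in frame 1: 2.8. Distance in frame 2: 7.4.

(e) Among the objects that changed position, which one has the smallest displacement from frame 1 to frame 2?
the purple triangle

(moved 0.5)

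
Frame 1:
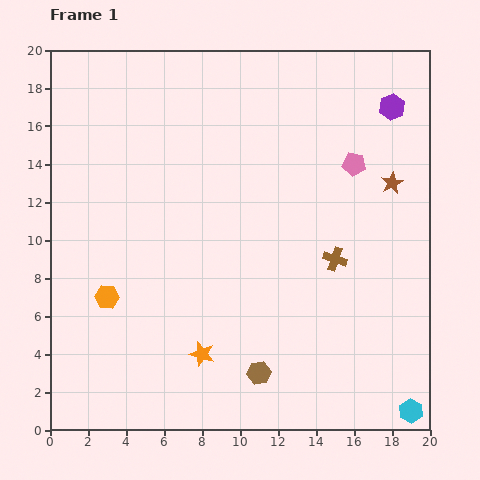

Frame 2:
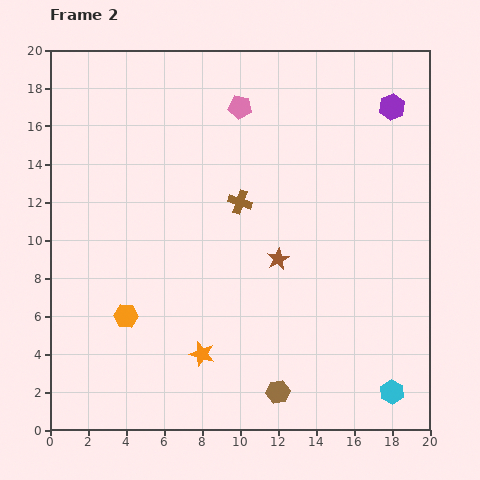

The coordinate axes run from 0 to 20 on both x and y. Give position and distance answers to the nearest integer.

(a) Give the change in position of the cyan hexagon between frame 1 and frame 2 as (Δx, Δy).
(-1, 1)

The cyan hexagon was at (19, 1) in frame 1 and (18, 2) in frame 2.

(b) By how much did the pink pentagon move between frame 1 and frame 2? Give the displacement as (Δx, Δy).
(-6, 3)

The pink pentagon was at (16, 14) in frame 1 and (10, 17) in frame 2.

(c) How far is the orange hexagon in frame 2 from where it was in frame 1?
1

The orange hexagon moved from (3, 7) to (4, 6), a distance of √(1² + 1²) ≈ 1.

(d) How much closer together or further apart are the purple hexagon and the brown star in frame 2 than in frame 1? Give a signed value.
+6

Distance in frame 1: 4. Distance in frame 2: 10.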